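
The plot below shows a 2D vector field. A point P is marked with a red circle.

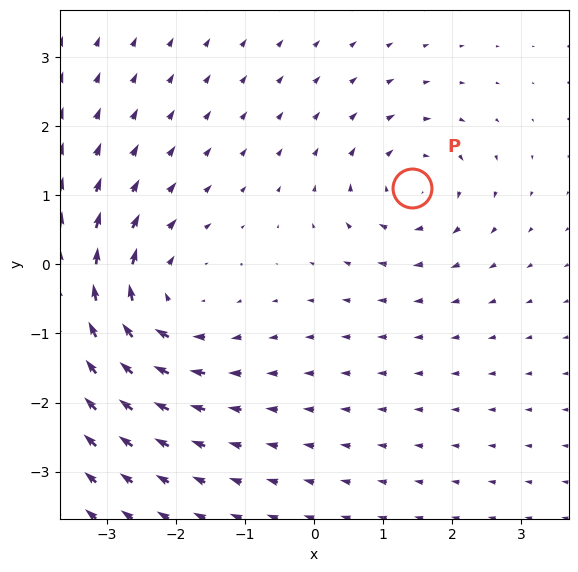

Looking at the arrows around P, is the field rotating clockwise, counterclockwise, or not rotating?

Near P at (1.4, 1.1) the arrows circulate clockwise. The curl (z-component) there is about -4; negative curl means clockwise rotation.

clockwise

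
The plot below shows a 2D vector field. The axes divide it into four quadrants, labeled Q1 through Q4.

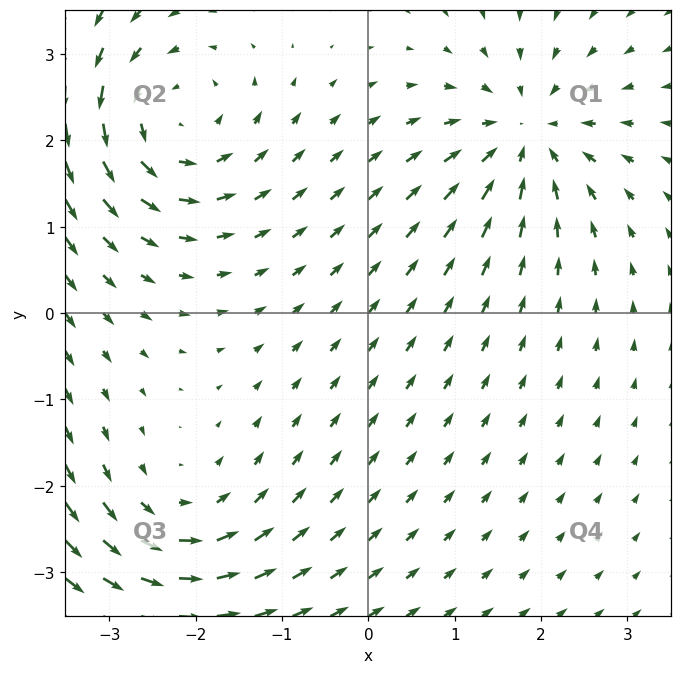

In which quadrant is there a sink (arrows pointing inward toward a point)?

The sink sits at approximately (1.8, 2.1), which lies in quadrant Q1. The divergence there is about -5, negative as expected for a sink.

Q1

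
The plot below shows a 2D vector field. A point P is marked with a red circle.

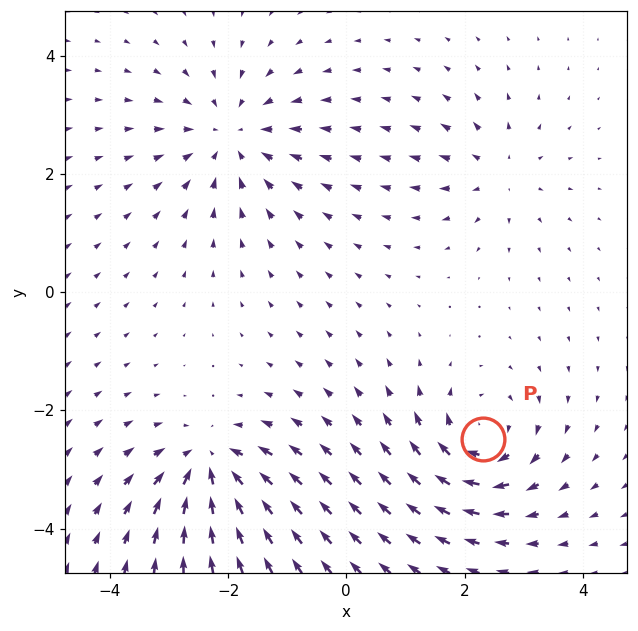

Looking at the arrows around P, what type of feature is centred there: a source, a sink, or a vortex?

At P (2.3, -2.5) the arrows circulate clockwise. Divergence ≈0, curl about -6 — near-zero divergence with nonzero curl is a vortex.

vortex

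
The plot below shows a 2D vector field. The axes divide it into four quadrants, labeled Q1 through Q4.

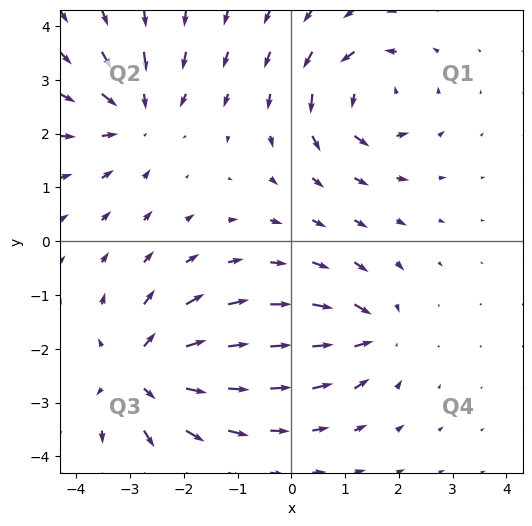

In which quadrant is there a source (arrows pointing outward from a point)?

Q3

The source sits at approximately (-2.8, -2.4), which lies in quadrant Q3. The divergence there is about +6, positive as expected for a source.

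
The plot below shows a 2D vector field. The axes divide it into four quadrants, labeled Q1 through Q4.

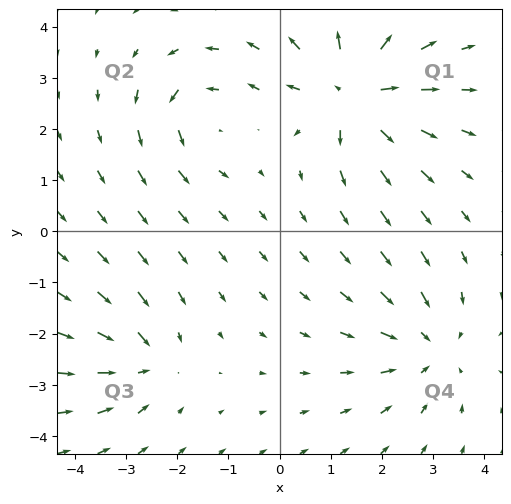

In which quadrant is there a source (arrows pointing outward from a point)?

Q1

The source sits at approximately (1.5, 2.7), which lies in quadrant Q1. The divergence there is about +5, positive as expected for a source.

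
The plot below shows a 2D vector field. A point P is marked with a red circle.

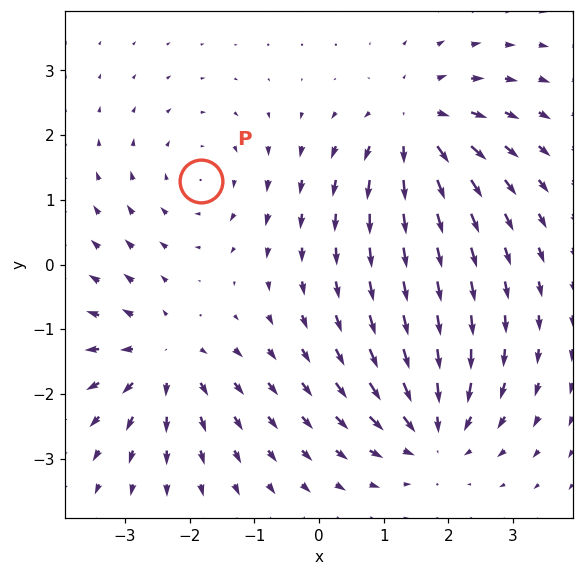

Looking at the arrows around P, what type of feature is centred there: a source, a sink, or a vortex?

vortex

At P (-1.8, 1.3) the arrows circulate clockwise. Divergence ≈0, curl about -3 — near-zero divergence with nonzero curl is a vortex.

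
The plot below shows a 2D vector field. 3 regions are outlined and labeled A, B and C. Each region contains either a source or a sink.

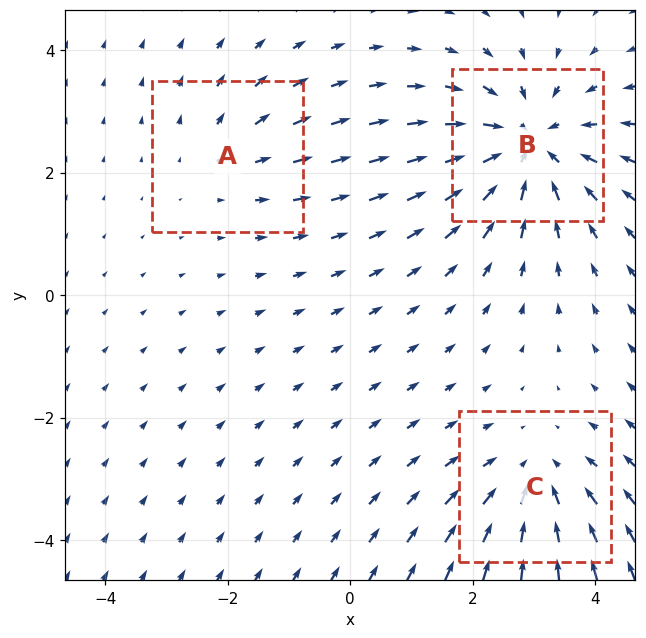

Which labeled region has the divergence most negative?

B

Divergence at each region's feature centre — A: about +2, B: about -4, C: about -3. Region B is most negative.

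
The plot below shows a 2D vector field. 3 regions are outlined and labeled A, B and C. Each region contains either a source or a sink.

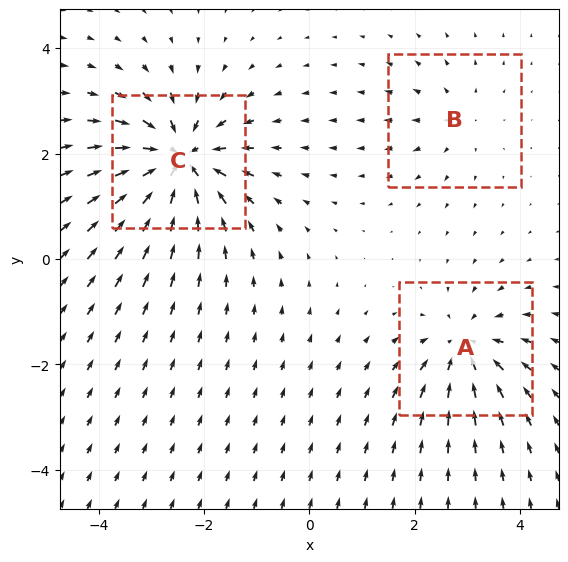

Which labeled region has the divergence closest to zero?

B

Divergence at each region's feature centre — A: about -4, B: about +2, C: about -6. Region B is closest to zero.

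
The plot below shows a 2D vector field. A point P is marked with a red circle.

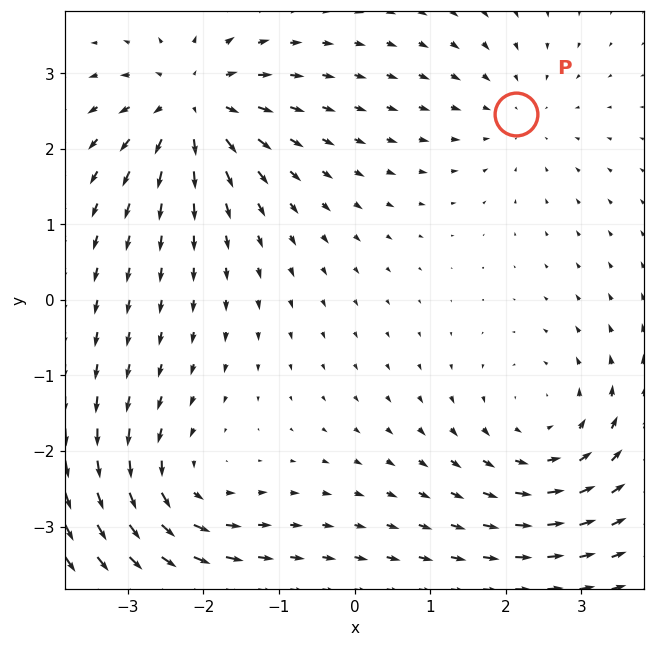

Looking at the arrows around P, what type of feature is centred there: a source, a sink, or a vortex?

sink

At P (2.1, 2.5) the arrows converge inward. Divergence about -3, curl ≈0 — negative divergence with near-zero curl is a sink.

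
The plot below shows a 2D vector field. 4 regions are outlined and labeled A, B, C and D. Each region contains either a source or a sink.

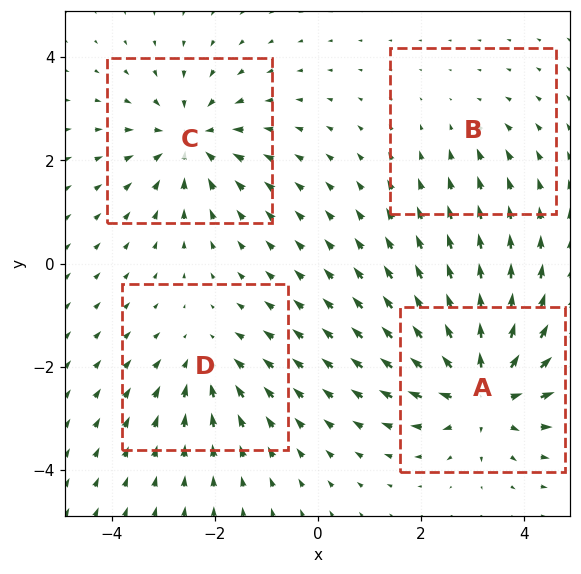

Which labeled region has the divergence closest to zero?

Divergence at each region's feature centre — A: about +7, B: about -2, C: about -5, D: about -4. Region B is closest to zero.

B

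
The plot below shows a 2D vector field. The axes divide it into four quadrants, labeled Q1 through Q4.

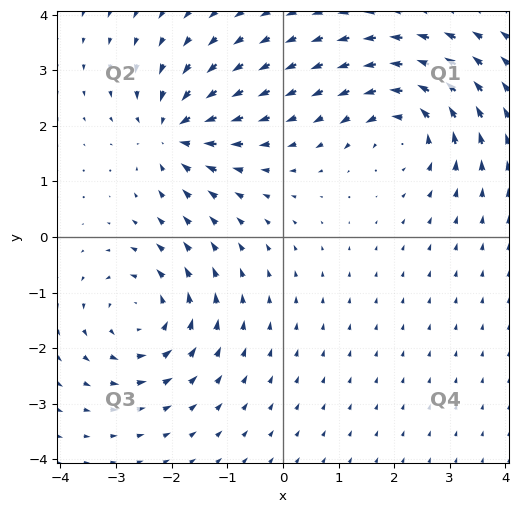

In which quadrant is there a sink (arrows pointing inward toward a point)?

The sink sits at approximately (-2.0, 1.9), which lies in quadrant Q2. The divergence there is about -6, negative as expected for a sink.

Q2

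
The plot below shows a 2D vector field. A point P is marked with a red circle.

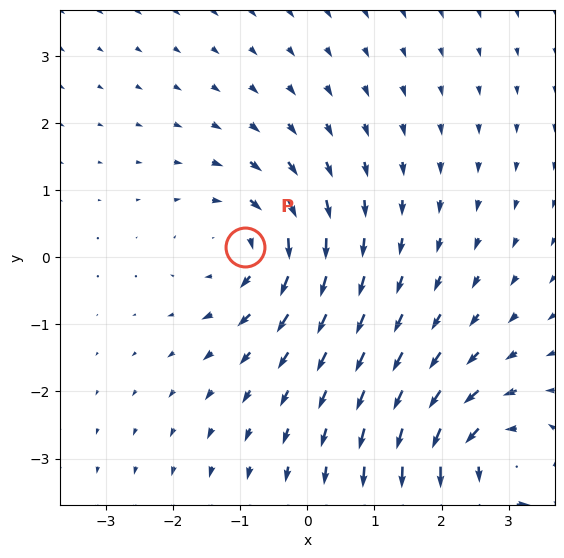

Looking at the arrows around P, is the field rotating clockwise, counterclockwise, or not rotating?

Near P at (-0.9, 0.2) the arrows circulate clockwise. The curl (z-component) there is about -3; negative curl means clockwise rotation.

clockwise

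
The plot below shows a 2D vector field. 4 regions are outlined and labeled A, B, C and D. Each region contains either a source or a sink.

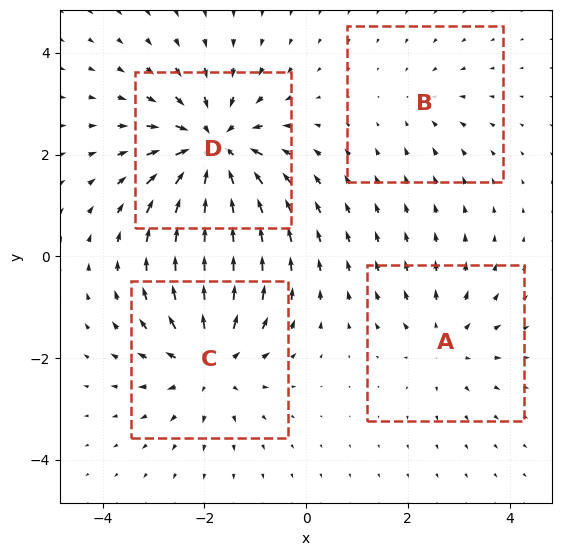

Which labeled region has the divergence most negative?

D

Divergence at each region's feature centre — A: about +3, B: about -2, C: about +5, D: about -7. Region D is most negative.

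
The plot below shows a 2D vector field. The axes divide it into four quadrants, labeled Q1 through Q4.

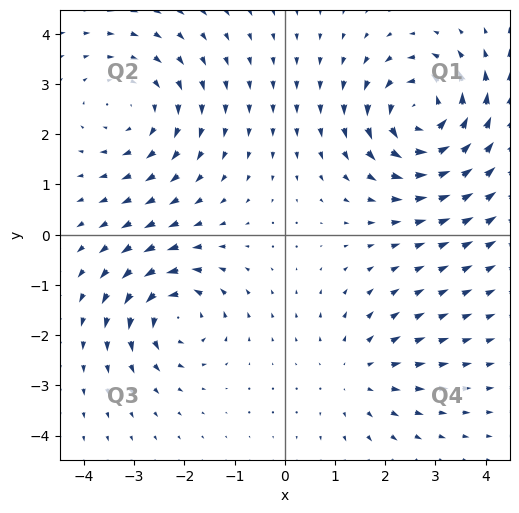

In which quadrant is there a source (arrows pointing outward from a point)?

Q4

The source sits at approximately (1.5, -2.8), which lies in quadrant Q4. The divergence there is about +2, positive as expected for a source.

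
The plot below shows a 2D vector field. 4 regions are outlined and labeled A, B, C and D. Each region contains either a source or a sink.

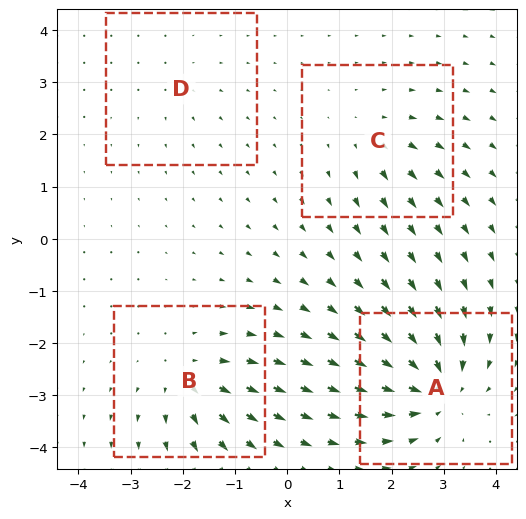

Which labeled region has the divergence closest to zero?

D

Divergence at each region's feature centre — A: about -8, B: about +5, C: about +4, D: about +2. Region D is closest to zero.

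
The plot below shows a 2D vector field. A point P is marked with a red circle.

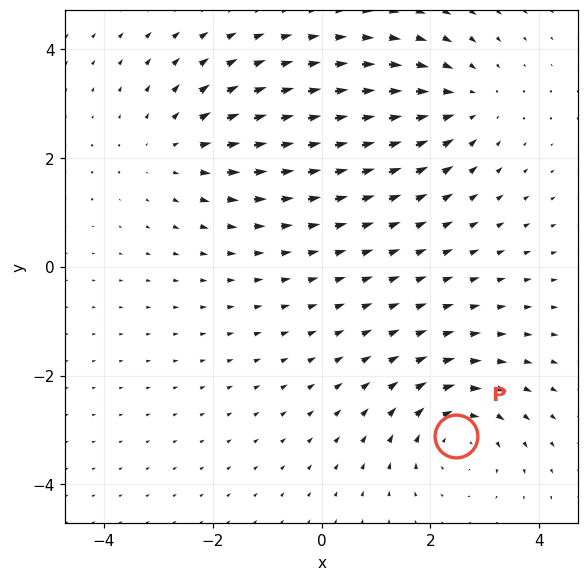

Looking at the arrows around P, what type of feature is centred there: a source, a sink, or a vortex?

At P (2.5, -3.1) the arrows circulate clockwise. Divergence ≈0, curl about -4 — near-zero divergence with nonzero curl is a vortex.

vortex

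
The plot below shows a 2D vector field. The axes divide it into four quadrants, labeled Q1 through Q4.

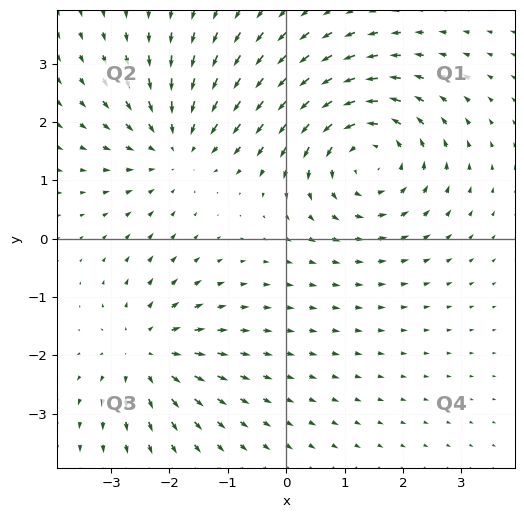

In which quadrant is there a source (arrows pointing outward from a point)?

Q3

The source sits at approximately (-2.4, -2.0), which lies in quadrant Q3. The divergence there is about +3, positive as expected for a source.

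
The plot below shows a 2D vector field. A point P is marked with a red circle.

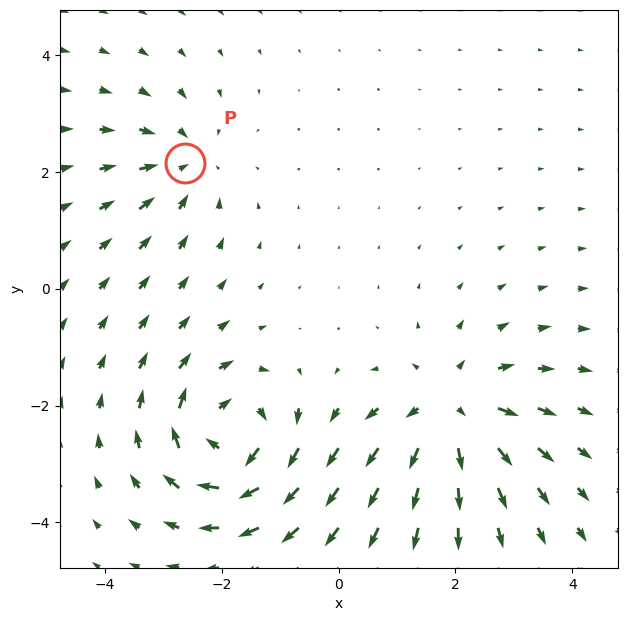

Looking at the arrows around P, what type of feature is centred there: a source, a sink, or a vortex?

sink

At P (-2.6, 2.1) the arrows converge inward. Divergence about -3, curl ≈0 — negative divergence with near-zero curl is a sink.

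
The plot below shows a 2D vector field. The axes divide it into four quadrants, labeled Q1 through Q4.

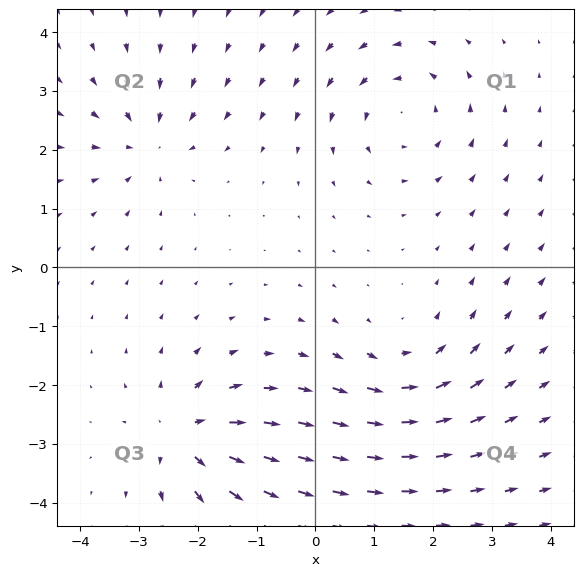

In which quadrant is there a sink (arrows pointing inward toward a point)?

The sink sits at approximately (-2.9, 2.1), which lies in quadrant Q2. The divergence there is about -5, negative as expected for a sink.

Q2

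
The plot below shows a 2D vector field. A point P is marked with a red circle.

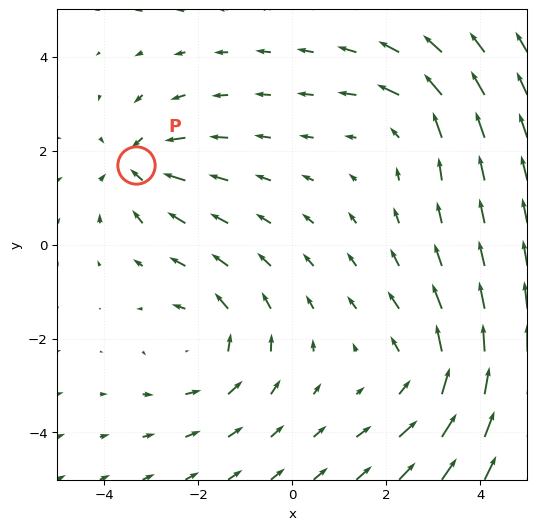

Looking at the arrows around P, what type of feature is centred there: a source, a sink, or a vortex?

At P (-3.3, 1.7) the arrows converge inward. Divergence about -4, curl ≈0 — negative divergence with near-zero curl is a sink.

sink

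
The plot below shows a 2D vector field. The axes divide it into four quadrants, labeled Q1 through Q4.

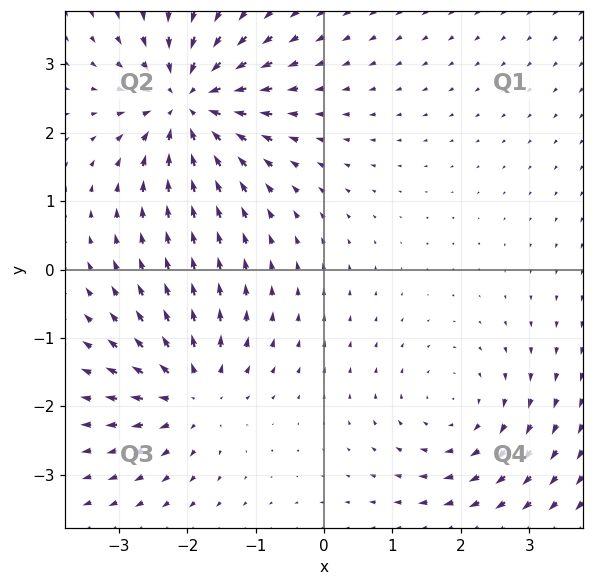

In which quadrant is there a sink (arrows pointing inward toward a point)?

The sink sits at approximately (-2.0, 2.4), which lies in quadrant Q2. The divergence there is about -6, negative as expected for a sink.

Q2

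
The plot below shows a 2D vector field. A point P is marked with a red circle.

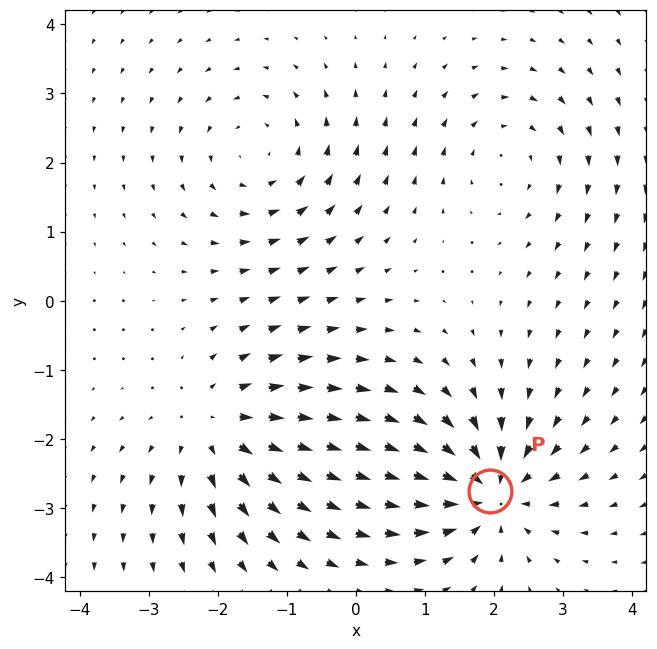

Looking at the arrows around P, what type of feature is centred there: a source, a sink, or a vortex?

At P (1.9, -2.8) the arrows converge inward. Divergence about -7, curl ≈0 — negative divergence with near-zero curl is a sink.

sink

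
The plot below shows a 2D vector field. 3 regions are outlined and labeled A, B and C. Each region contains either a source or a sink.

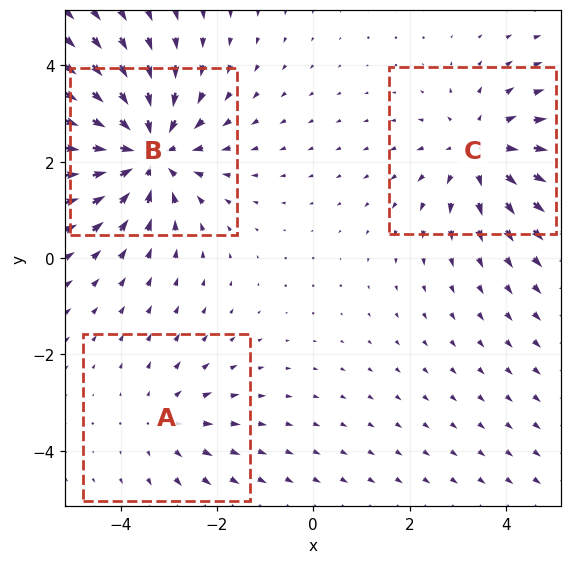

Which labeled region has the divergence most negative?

B

Divergence at each region's feature centre — A: about +2, B: about -4, C: about +3. Region B is most negative.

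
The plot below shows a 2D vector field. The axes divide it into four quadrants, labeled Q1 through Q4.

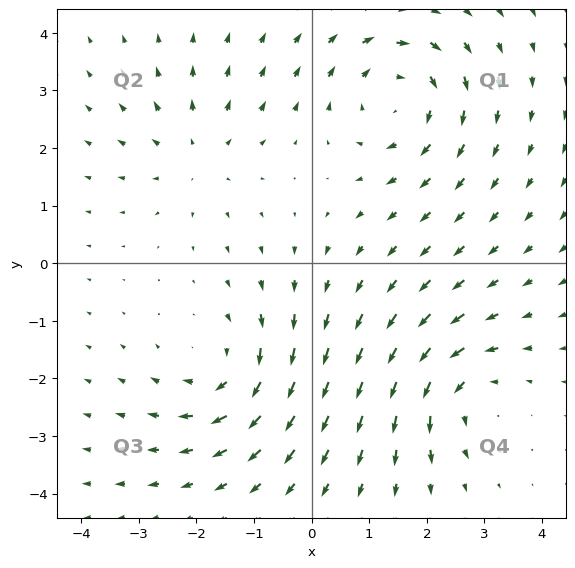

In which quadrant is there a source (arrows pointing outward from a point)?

The source sits at approximately (-2.0, 1.9), which lies in quadrant Q2. The divergence there is about +2, positive as expected for a source.

Q2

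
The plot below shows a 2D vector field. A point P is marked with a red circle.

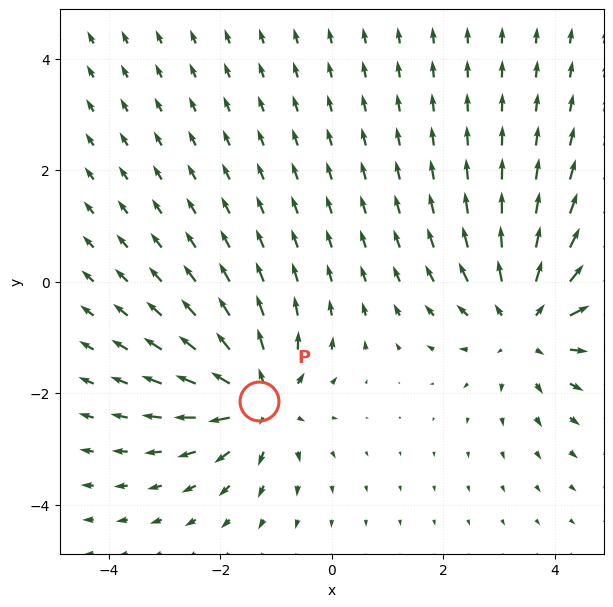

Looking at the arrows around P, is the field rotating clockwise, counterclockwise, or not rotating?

not rotating

Near P at (-1.3, -2.1) the arrows show no circulation. The curl there is ≈0.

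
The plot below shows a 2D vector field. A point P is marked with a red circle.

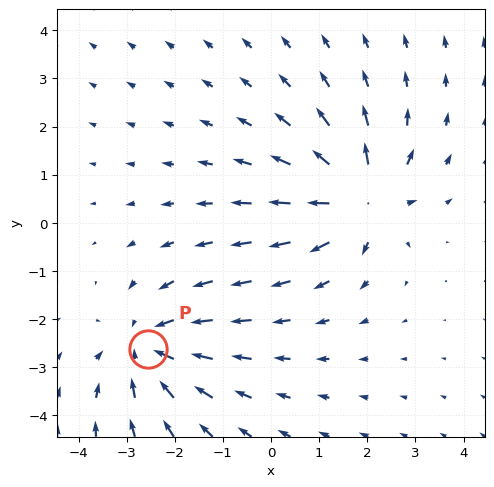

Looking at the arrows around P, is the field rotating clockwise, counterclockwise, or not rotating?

Near P at (-2.6, -2.6) the arrows show no circulation. The curl there is ≈0.

not rotating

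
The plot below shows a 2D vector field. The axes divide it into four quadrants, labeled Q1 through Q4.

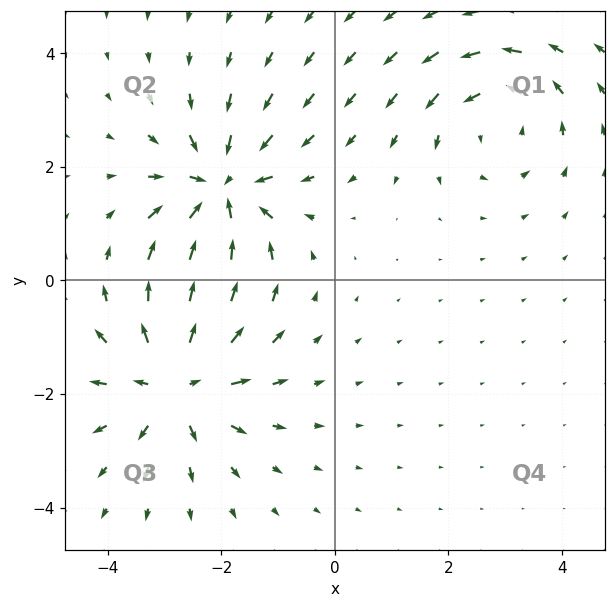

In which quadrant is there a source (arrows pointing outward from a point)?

The source sits at approximately (-2.8, -1.8), which lies in quadrant Q3. The divergence there is about +5, positive as expected for a source.

Q3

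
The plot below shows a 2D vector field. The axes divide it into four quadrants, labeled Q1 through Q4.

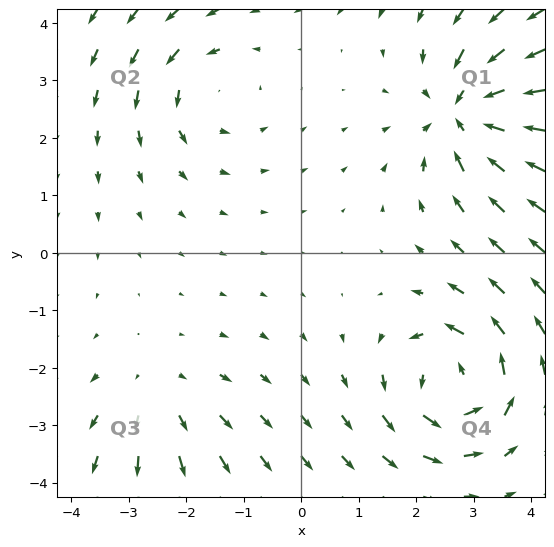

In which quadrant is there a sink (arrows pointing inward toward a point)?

The sink sits at approximately (2.9, 2.4), which lies in quadrant Q1. The divergence there is about -6, negative as expected for a sink.

Q1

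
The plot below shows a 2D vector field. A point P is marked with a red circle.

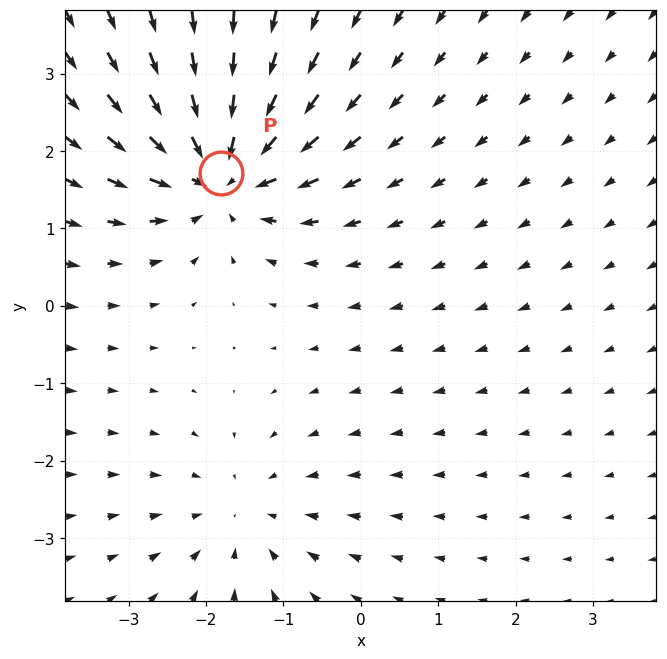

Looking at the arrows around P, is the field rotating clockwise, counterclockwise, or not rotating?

Near P at (-1.8, 1.7) the arrows show no circulation. The curl there is ≈0.

not rotating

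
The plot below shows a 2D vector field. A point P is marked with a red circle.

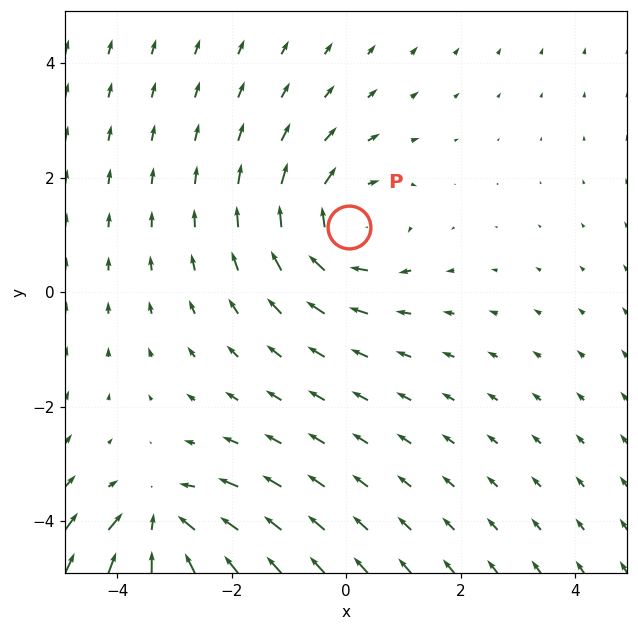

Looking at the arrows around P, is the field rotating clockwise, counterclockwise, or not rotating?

Near P at (0.0, 1.1) the arrows circulate clockwise. The curl (z-component) there is about -3; negative curl means clockwise rotation.

clockwise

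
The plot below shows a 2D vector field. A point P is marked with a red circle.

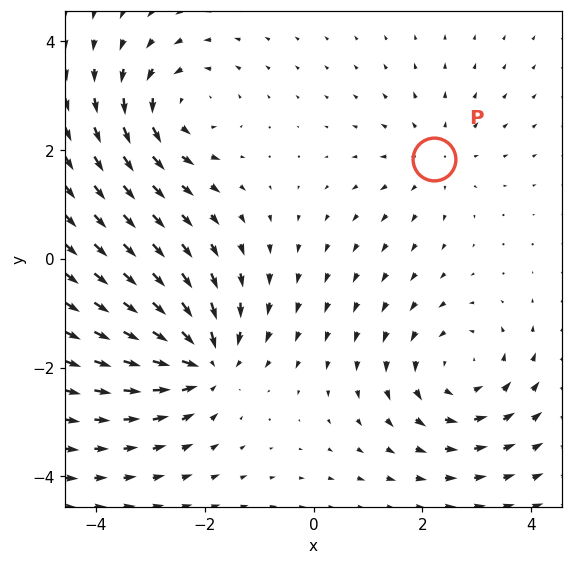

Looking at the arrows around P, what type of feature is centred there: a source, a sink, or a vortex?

At P (2.2, 1.8) the arrows spread outward. Divergence about +3, curl ≈0 — positive divergence with near-zero curl is a source.

source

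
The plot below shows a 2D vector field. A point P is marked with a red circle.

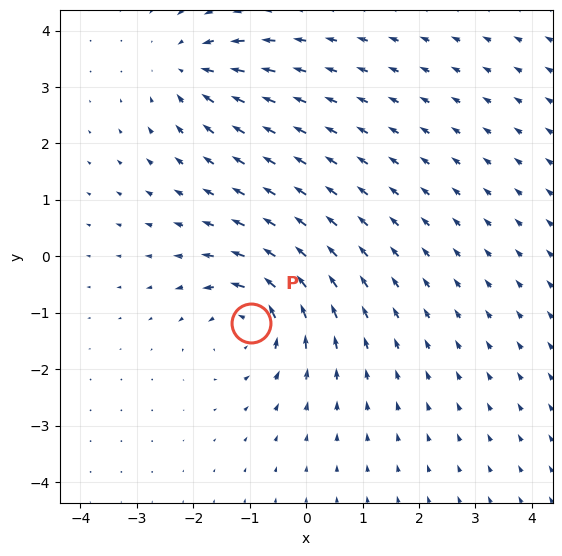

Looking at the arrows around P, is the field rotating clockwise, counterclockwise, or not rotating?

Near P at (-1.0, -1.2) the arrows circulate counterclockwise. The curl (z-component) there is about +6; positive curl means counterclockwise rotation.

counterclockwise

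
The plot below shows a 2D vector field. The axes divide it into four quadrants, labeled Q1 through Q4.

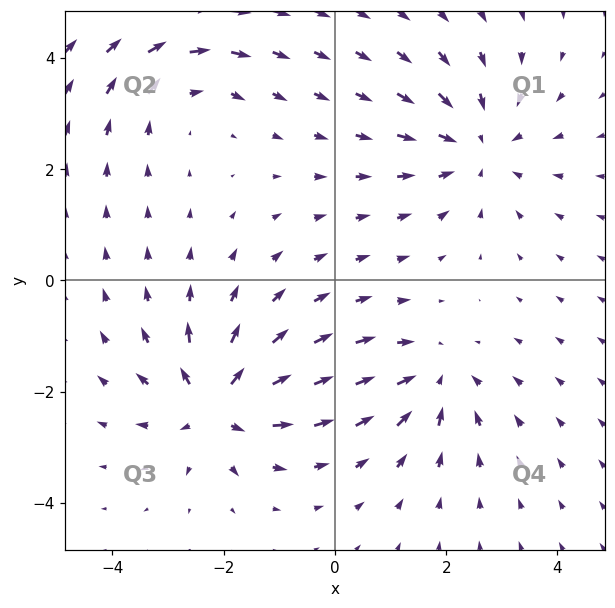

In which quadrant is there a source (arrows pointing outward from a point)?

Q3

The source sits at approximately (-2.1, -2.2), which lies in quadrant Q3. The divergence there is about +6, positive as expected for a source.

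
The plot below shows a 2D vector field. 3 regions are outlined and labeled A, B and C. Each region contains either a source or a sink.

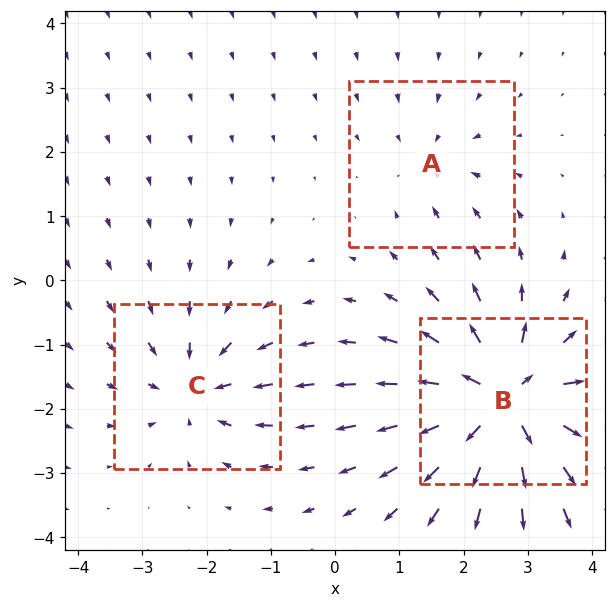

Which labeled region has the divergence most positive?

B

Divergence at each region's feature centre — A: about -2, B: about +6, C: about -4. Region B is most positive.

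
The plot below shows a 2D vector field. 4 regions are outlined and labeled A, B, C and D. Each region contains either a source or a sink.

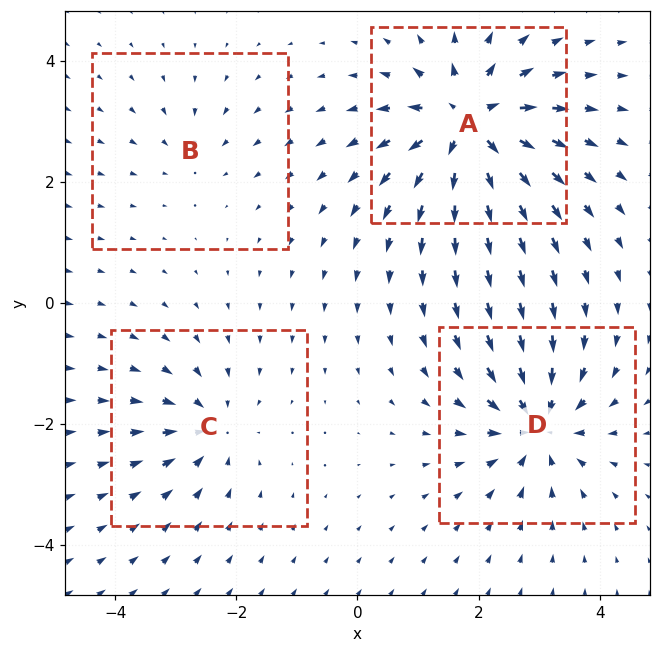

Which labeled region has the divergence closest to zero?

B

Divergence at each region's feature centre — A: about +8, B: about -2, C: about -4, D: about -6. Region B is closest to zero.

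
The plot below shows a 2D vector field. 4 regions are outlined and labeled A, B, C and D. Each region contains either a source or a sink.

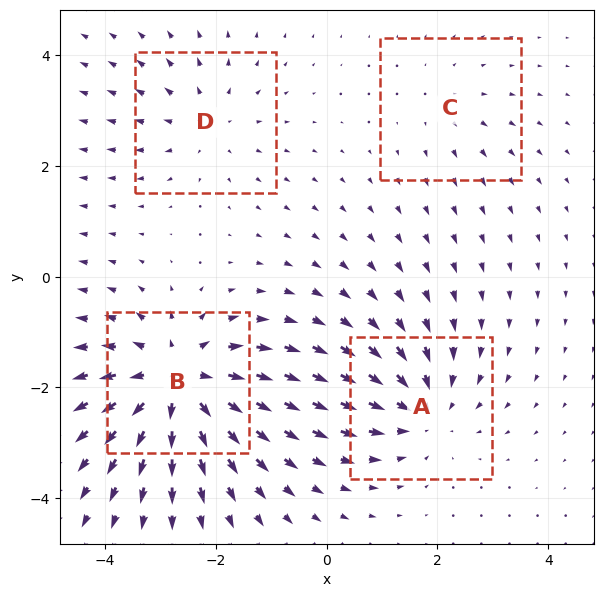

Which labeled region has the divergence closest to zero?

Divergence at each region's feature centre — A: about -5, B: about +7, C: about +2, D: about +3. Region C is closest to zero.

C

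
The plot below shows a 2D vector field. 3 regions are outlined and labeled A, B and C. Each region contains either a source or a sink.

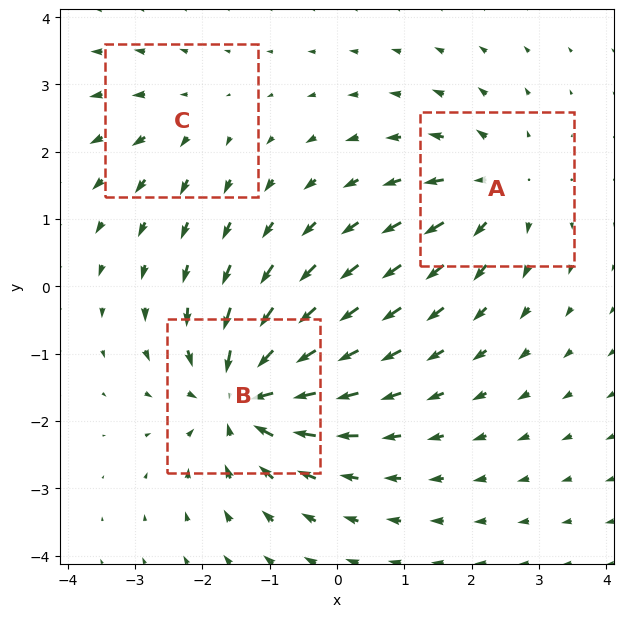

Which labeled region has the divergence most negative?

B

Divergence at each region's feature centre — A: about +3, B: about -5, C: about +2. Region B is most negative.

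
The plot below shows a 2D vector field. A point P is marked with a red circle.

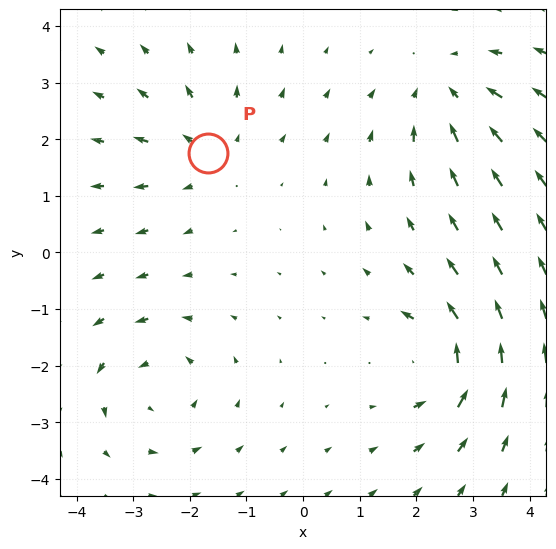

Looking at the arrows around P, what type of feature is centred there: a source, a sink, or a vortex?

source

At P (-1.7, 1.8) the arrows spread outward. Divergence about +4, curl ≈0 — positive divergence with near-zero curl is a source.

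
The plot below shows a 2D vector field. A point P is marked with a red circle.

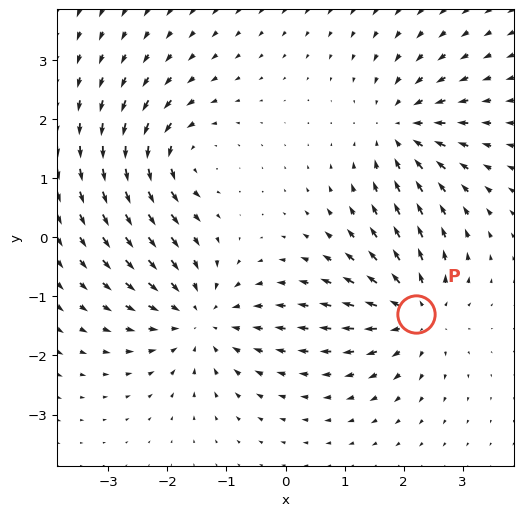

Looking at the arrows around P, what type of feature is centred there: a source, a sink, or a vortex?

At P (2.2, -1.3) the arrows spread outward. Divergence about +4, curl ≈0 — positive divergence with near-zero curl is a source.

source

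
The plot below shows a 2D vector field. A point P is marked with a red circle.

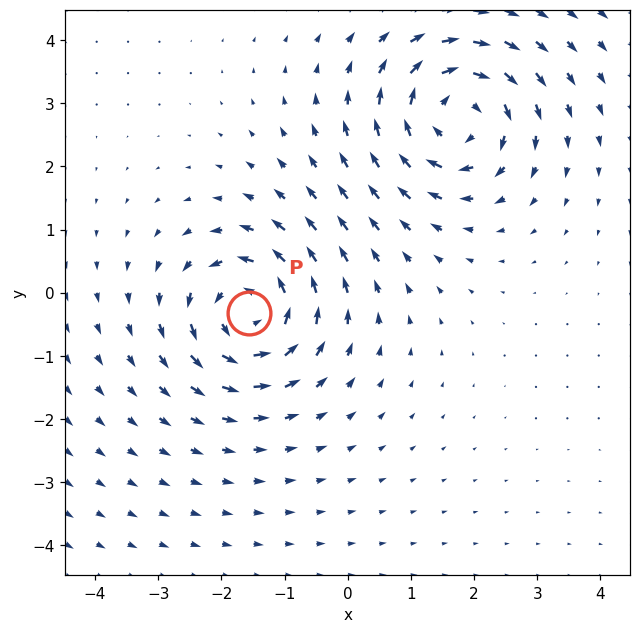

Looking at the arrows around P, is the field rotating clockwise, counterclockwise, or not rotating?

Near P at (-1.6, -0.3) the arrows circulate counterclockwise. The curl (z-component) there is about +3; positive curl means counterclockwise rotation.

counterclockwise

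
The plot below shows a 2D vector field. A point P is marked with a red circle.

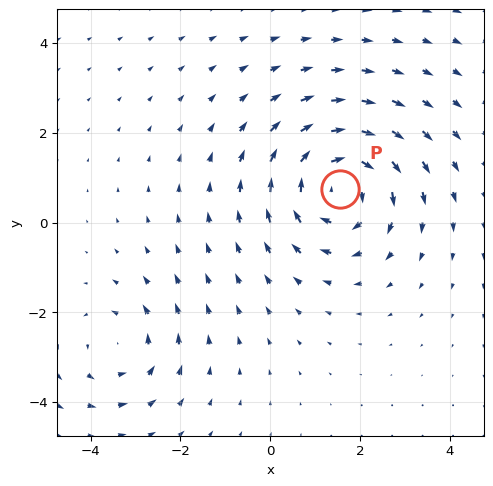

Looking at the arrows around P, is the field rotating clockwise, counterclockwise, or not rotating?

Near P at (1.5, 0.8) the arrows circulate clockwise. The curl (z-component) there is about -4; negative curl means clockwise rotation.

clockwise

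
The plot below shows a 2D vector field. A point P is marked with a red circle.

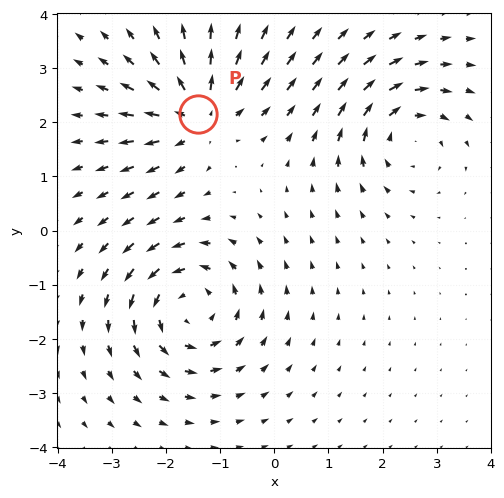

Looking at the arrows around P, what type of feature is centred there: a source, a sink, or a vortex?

At P (-1.4, 2.2) the arrows spread outward. Divergence about +5, curl ≈0 — positive divergence with near-zero curl is a source.

source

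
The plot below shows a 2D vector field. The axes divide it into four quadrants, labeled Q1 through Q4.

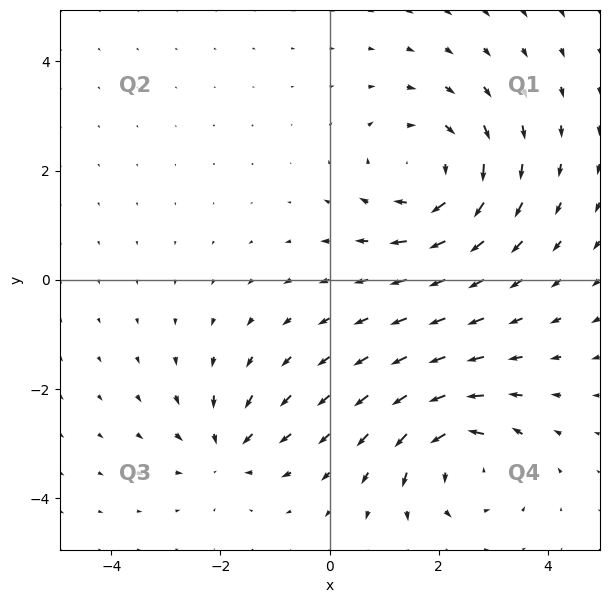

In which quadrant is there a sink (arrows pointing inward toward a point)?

The sink sits at approximately (-1.9, -3.1), which lies in quadrant Q3. The divergence there is about -4, negative as expected for a sink.

Q3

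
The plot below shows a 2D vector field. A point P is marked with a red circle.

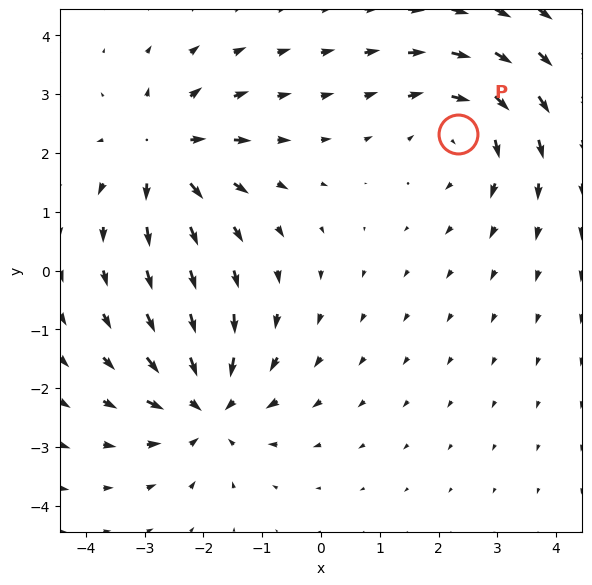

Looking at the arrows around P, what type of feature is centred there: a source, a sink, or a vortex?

At P (2.3, 2.3) the arrows circulate clockwise. Divergence ≈0, curl about -4 — near-zero divergence with nonzero curl is a vortex.

vortex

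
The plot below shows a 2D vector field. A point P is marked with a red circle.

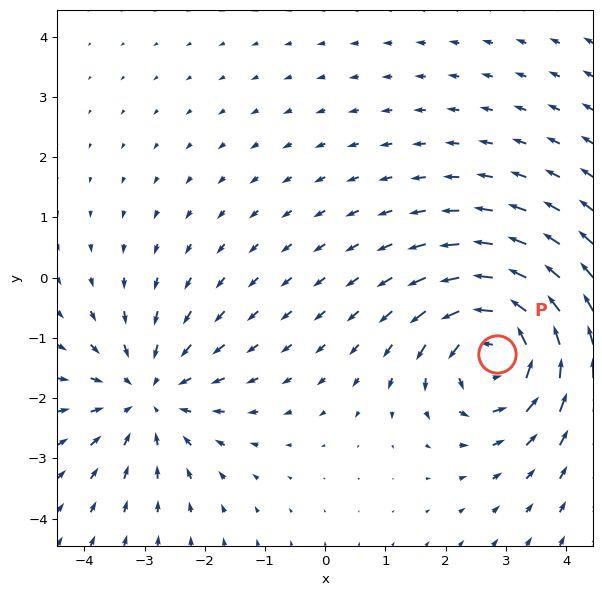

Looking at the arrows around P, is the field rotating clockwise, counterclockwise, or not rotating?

Near P at (2.9, -1.3) the arrows circulate counterclockwise. The curl (z-component) there is about +5; positive curl means counterclockwise rotation.

counterclockwise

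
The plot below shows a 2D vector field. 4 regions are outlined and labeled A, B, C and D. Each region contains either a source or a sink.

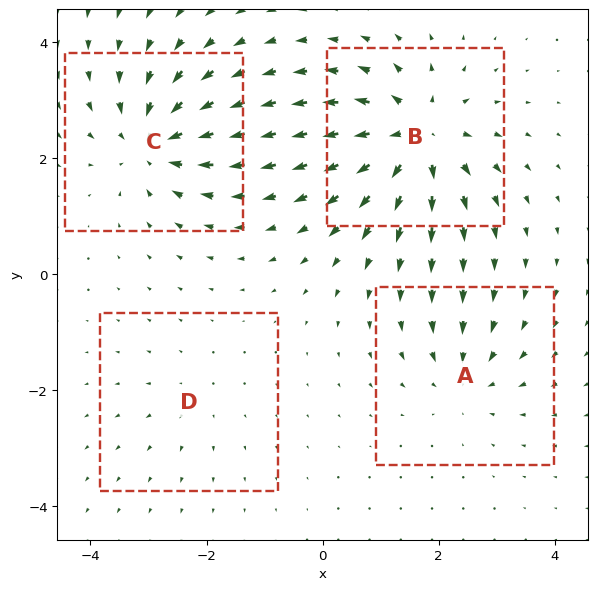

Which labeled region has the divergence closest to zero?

D

Divergence at each region's feature centre — A: about -4, B: about +7, C: about -6, D: about +2. Region D is closest to zero.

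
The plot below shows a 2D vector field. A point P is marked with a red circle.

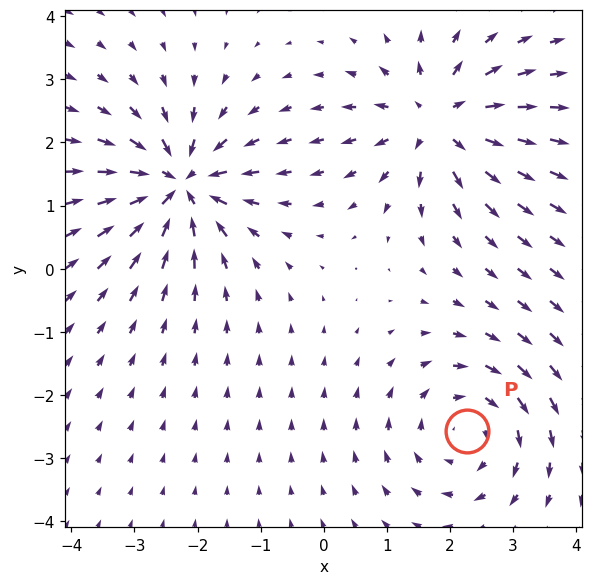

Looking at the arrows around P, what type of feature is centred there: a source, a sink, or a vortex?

vortex

At P (2.3, -2.6) the arrows circulate clockwise. Divergence ≈0, curl about -4 — near-zero divergence with nonzero curl is a vortex.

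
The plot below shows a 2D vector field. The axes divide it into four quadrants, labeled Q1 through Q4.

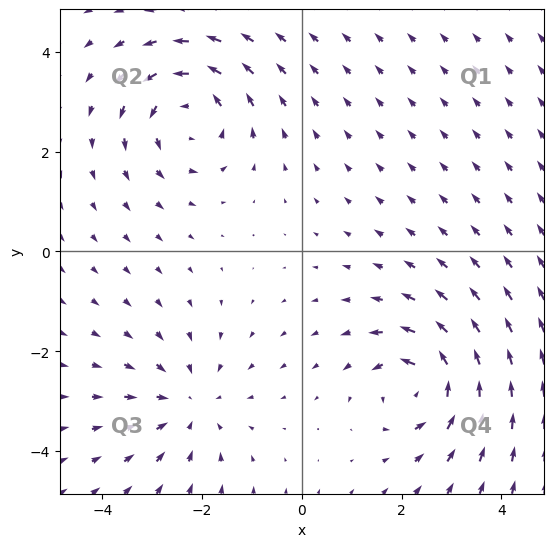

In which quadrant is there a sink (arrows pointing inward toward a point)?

Q3

The sink sits at approximately (-2.3, -3.1), which lies in quadrant Q3. The divergence there is about -3, negative as expected for a sink.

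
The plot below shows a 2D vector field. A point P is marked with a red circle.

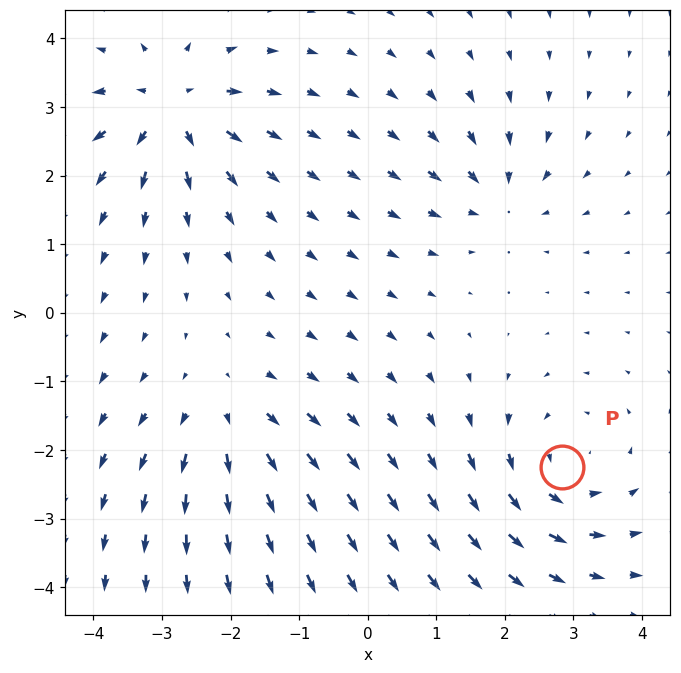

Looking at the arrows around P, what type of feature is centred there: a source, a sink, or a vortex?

At P (2.8, -2.2) the arrows circulate counterclockwise. Divergence ≈0, curl about +4 — near-zero divergence with nonzero curl is a vortex.

vortex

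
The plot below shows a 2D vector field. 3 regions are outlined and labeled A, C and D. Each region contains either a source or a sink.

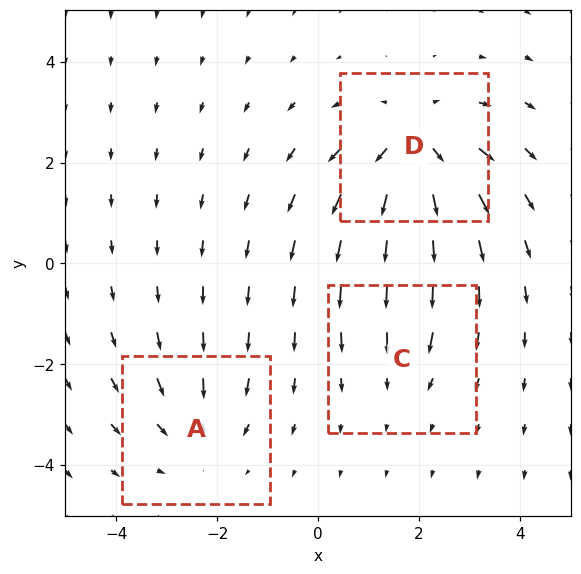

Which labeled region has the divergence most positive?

D

Divergence at each region's feature centre — A: about -3, C: about -2, D: about +5. Region D is most positive.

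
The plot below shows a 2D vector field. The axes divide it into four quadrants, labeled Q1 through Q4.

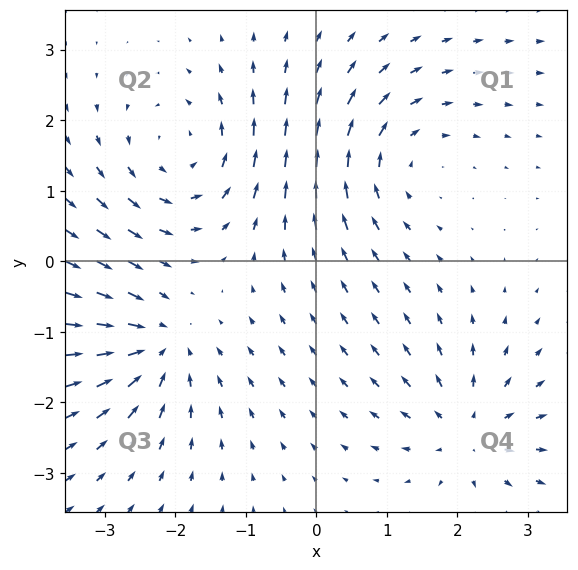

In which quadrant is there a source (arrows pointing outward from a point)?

The source sits at approximately (2.2, -2.4), which lies in quadrant Q4. The divergence there is about +4, positive as expected for a source.

Q4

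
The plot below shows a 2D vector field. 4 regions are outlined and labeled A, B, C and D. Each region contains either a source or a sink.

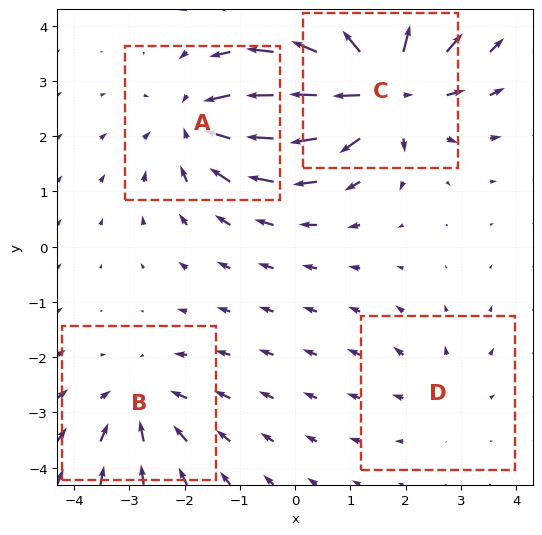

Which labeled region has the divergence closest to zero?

Divergence at each region's feature centre — A: about -5, B: about -3, C: about +7, D: about +2. Region D is closest to zero.

D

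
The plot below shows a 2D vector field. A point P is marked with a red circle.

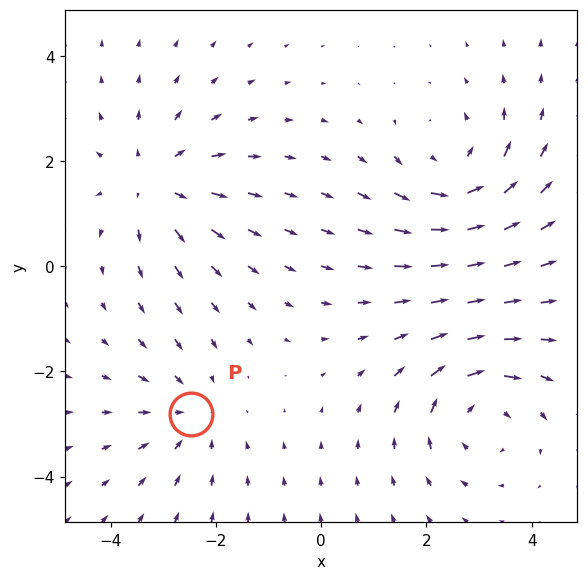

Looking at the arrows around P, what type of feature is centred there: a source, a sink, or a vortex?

At P (-2.5, -2.8) the arrows converge inward. Divergence about -2, curl ≈0 — negative divergence with near-zero curl is a sink.

sink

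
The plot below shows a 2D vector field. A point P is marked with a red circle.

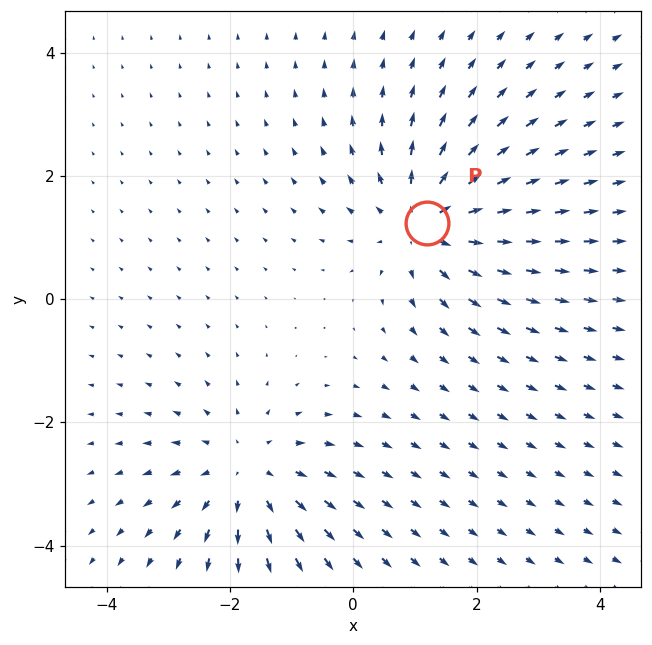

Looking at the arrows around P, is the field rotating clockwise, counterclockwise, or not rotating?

not rotating

Near P at (1.2, 1.2) the arrows show no circulation. The curl there is ≈0.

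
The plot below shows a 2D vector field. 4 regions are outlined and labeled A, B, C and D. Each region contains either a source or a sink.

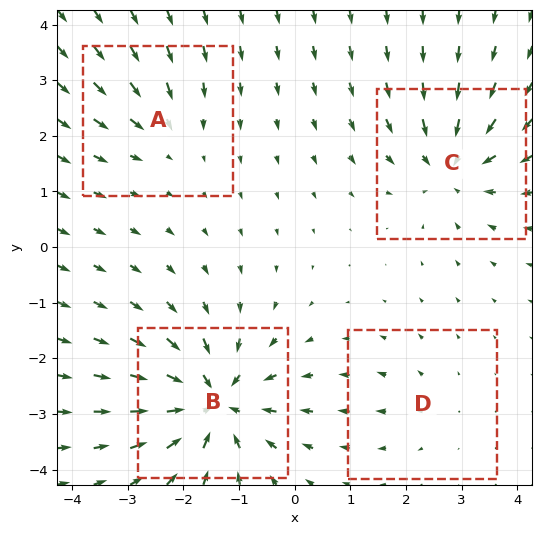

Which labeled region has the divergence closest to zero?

D

Divergence at each region's feature centre — A: about -3, B: about -8, C: about -6, D: about +2. Region D is closest to zero.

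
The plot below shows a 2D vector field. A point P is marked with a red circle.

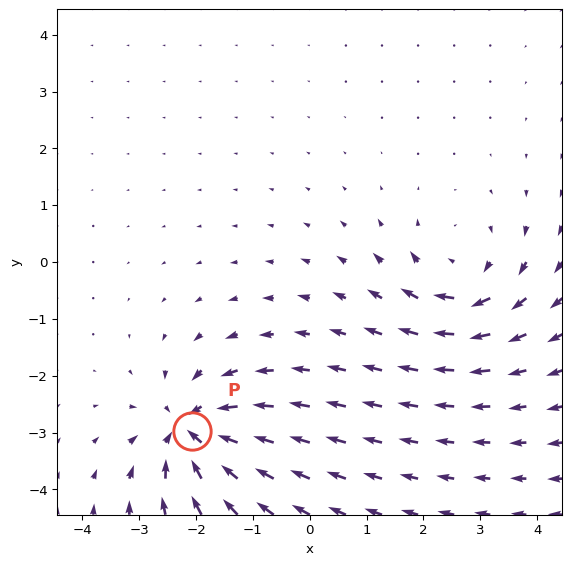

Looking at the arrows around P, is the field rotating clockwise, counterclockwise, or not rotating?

not rotating

Near P at (-2.1, -3.0) the arrows show no circulation. The curl there is ≈0.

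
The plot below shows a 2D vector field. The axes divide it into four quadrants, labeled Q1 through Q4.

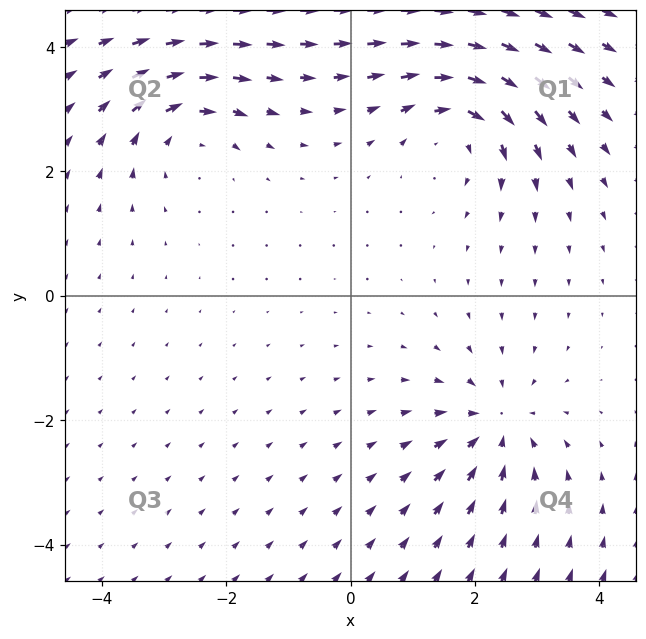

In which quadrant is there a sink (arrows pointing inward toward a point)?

The sink sits at approximately (2.4, -2.1), which lies in quadrant Q4. The divergence there is about -3, negative as expected for a sink.

Q4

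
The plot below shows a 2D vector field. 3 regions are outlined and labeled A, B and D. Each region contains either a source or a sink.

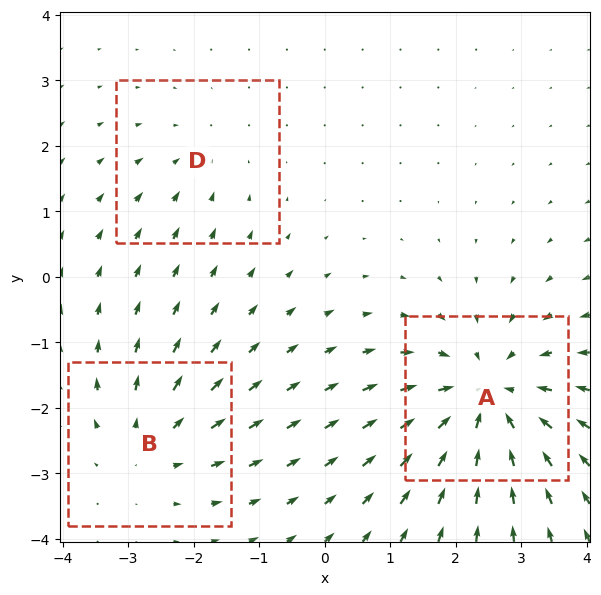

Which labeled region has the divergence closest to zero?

D

Divergence at each region's feature centre — A: about -5, B: about +3, D: about -2. Region D is closest to zero.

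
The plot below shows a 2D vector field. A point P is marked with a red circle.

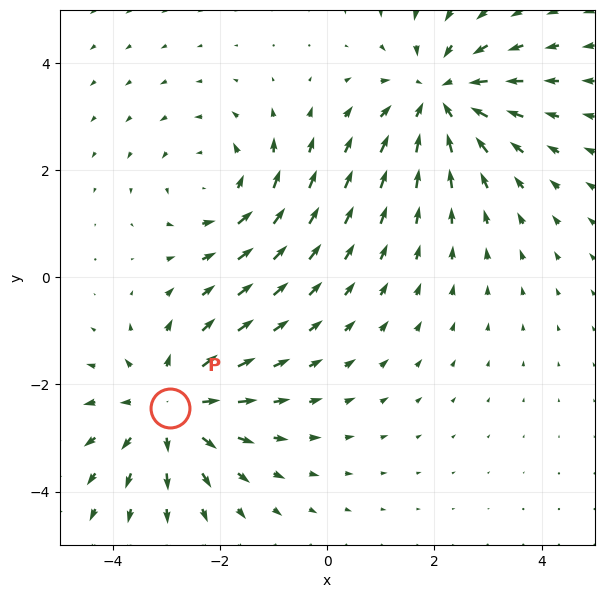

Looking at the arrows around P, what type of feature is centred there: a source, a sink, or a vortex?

source

At P (-2.9, -2.4) the arrows spread outward. Divergence about +4, curl ≈0 — positive divergence with near-zero curl is a source.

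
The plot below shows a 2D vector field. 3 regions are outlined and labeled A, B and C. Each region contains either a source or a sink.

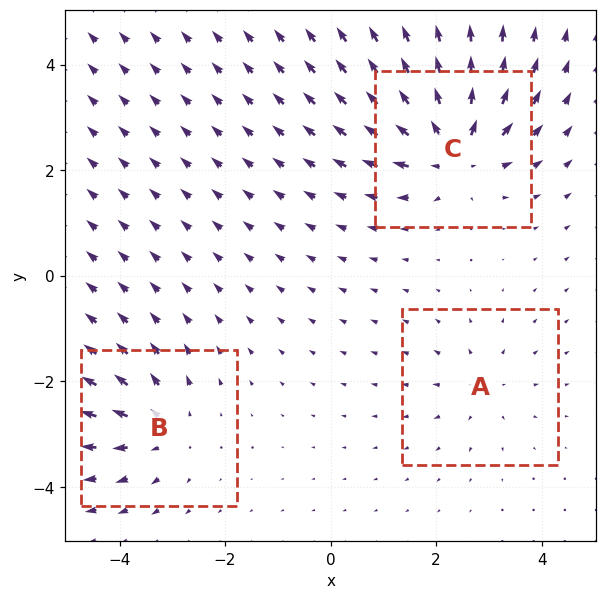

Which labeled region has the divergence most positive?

Divergence at each region's feature centre — A: about +2, B: about +3, C: about +6. Region C is most positive.

C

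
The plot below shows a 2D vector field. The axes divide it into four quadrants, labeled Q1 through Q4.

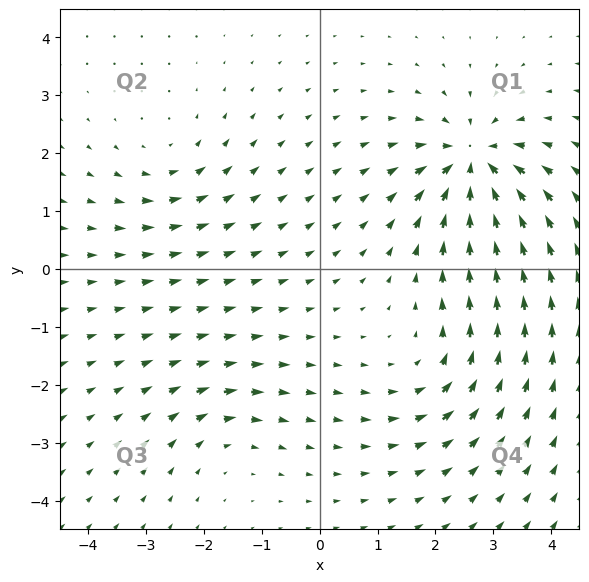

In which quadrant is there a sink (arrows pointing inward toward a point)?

The sink sits at approximately (2.7, 1.9), which lies in quadrant Q1. The divergence there is about -7, negative as expected for a sink.

Q1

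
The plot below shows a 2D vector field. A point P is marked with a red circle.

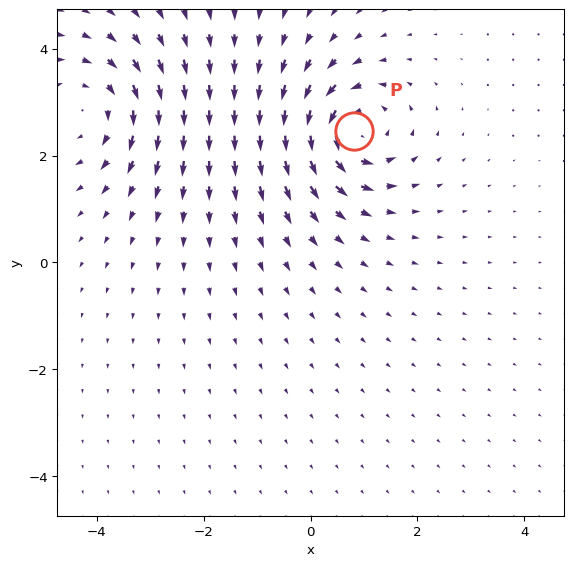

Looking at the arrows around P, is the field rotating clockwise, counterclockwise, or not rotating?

Near P at (0.8, 2.5) the arrows circulate counterclockwise. The curl (z-component) there is about +7; positive curl means counterclockwise rotation.

counterclockwise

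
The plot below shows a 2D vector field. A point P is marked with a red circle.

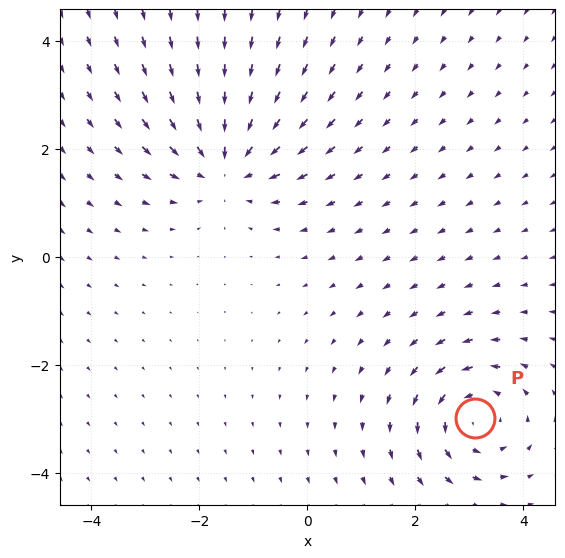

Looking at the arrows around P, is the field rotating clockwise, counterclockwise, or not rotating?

Near P at (3.1, -3.0) the arrows circulate counterclockwise. The curl (z-component) there is about +4; positive curl means counterclockwise rotation.

counterclockwise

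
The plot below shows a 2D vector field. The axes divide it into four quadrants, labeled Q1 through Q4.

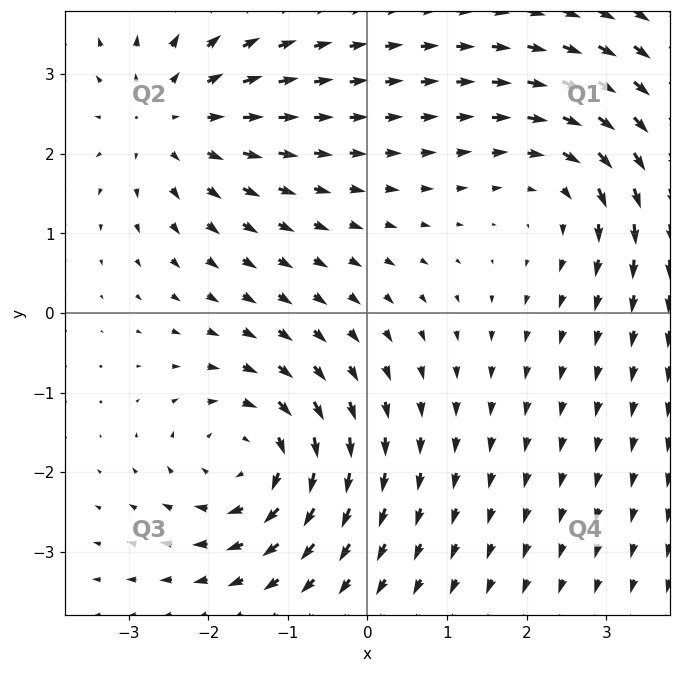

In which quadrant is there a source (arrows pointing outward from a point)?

Q2

The source sits at approximately (-2.5, 2.4), which lies in quadrant Q2. The divergence there is about +4, positive as expected for a source.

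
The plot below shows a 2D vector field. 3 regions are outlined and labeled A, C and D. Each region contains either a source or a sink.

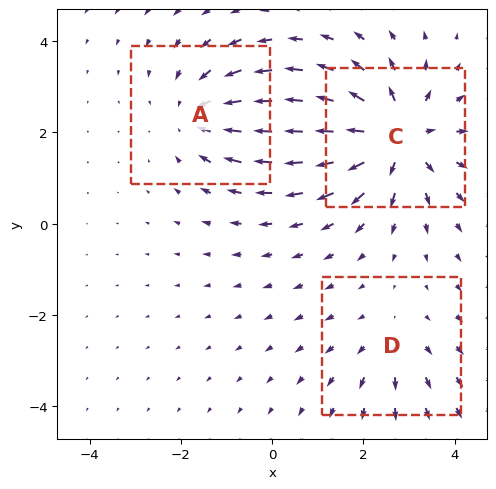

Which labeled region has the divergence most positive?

C

Divergence at each region's feature centre — A: about -3, C: about +5, D: about +2. Region C is most positive.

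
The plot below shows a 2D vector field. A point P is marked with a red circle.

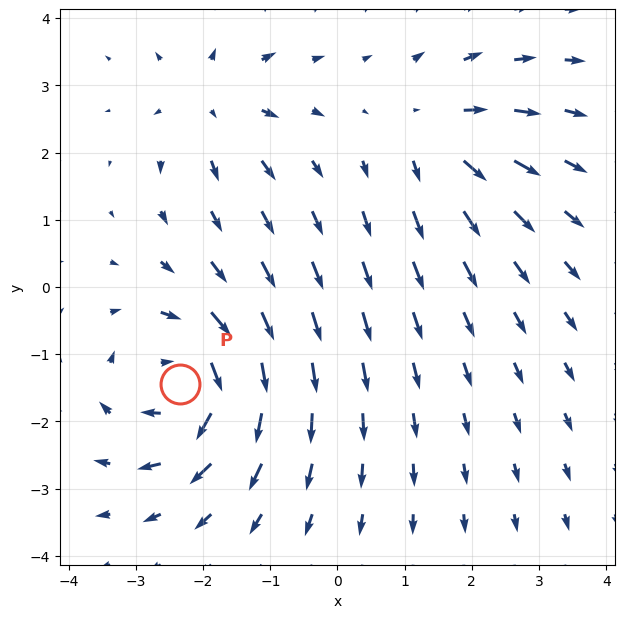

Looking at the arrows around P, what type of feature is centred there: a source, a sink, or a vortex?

At P (-2.3, -1.4) the arrows circulate clockwise. Divergence ≈0, curl about -6 — near-zero divergence with nonzero curl is a vortex.

vortex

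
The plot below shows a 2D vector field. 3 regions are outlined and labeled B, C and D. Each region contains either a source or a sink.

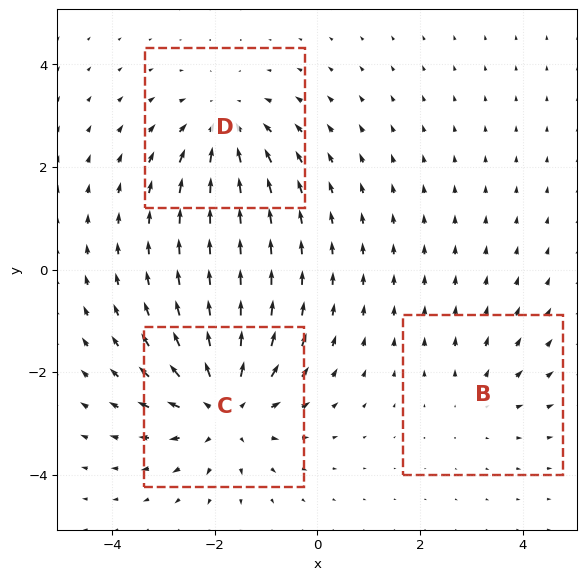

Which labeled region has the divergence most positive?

Divergence at each region's feature centre — B: about +2, C: about +4, D: about -3. Region C is most positive.

C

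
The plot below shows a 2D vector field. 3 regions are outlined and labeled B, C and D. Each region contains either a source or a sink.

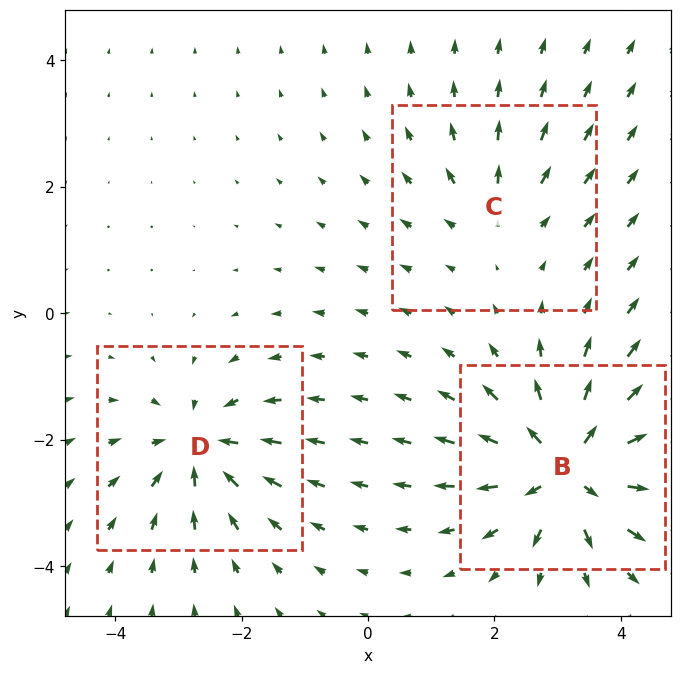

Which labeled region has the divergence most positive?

Divergence at each region's feature centre — B: about +6, C: about +2, D: about -4. Region B is most positive.

B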